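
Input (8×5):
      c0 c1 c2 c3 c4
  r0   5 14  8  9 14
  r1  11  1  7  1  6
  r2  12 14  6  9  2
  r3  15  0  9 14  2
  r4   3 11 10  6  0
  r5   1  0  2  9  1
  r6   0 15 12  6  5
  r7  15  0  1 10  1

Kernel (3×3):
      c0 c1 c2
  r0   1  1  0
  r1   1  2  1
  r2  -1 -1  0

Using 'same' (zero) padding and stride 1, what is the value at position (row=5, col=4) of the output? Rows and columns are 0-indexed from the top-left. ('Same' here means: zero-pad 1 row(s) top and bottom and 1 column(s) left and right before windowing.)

6

The receptive field on the zero-padded input at this output position is [6 0 0 / 9 1 0 / 6 5 0]. Elementwise product with the kernel and sum: 6·1 + 0·1 + 9·1 + 1·2 + 0·1 + 6·-1 + 5·-1.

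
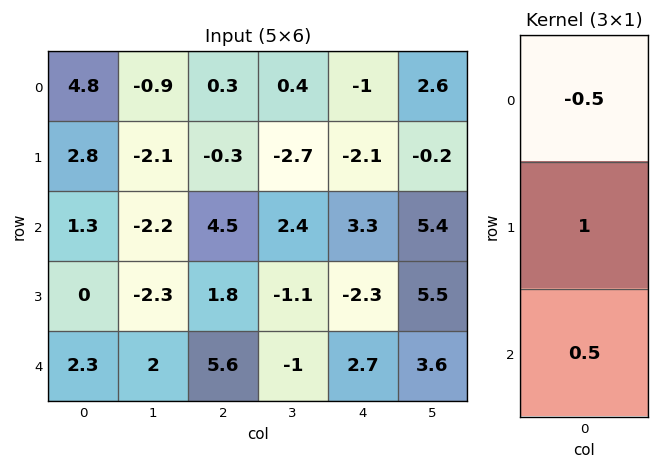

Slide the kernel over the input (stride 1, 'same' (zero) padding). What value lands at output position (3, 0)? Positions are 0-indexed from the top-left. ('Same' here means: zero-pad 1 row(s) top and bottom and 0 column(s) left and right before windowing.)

The receptive field on the zero-padded input at this output position is [1.3 / 0 / 2.3]. Elementwise product with the kernel and sum: 1.3·-0.5 + 0·1 + 2.3·0.5.

0.5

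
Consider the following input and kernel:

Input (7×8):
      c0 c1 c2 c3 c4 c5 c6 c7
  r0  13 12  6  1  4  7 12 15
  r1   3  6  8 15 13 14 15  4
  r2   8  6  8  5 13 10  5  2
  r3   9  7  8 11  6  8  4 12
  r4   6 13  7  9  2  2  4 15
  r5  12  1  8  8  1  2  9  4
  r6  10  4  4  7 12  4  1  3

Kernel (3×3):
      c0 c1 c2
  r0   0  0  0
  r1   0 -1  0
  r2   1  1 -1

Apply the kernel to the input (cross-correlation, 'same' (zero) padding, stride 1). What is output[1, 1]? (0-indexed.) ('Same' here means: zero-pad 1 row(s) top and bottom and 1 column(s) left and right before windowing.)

0

The receptive field on the zero-padded input at this output position is [13 12 6 / 3 6 8 / 8 6 8]. Elementwise product with the kernel and sum: 6·-1 + 8·1 + 6·1 + 8·-1.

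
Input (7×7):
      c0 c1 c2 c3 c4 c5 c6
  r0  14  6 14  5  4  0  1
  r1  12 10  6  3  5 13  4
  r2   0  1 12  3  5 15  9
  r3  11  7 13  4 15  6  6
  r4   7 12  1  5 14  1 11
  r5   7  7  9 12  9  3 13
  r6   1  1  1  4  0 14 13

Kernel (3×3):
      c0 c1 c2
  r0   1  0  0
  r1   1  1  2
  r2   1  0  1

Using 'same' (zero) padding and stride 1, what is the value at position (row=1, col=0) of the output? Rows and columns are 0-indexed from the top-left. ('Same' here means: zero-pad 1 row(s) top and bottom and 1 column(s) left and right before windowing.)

The receptive field on the zero-padded input at this output position is [0 14 6 / 0 12 10 / 0 0 1]. Elementwise product with the kernel and sum: 0·1 + 0·1 + 12·1 + 10·2 + 0·1 + 1·1.

33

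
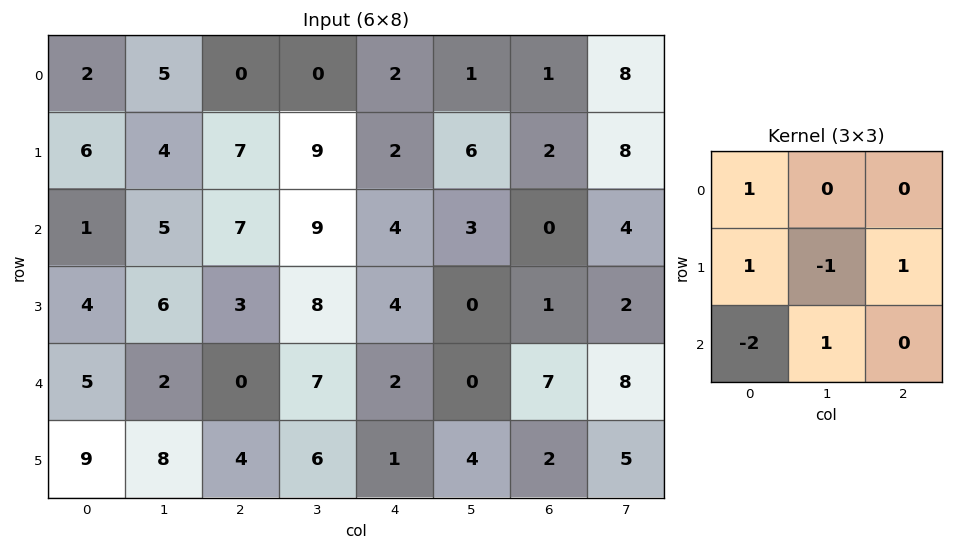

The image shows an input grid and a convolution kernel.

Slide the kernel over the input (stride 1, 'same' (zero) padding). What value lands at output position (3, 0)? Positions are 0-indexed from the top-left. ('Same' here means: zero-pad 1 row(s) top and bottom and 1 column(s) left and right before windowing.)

The receptive field on the zero-padded input at this output position is [0 1 5 / 0 4 6 / 0 5 2]. Elementwise product with the kernel and sum: 0·1 + 0·1 + 4·-1 + 6·1 + 0·-2 + 5·1.

7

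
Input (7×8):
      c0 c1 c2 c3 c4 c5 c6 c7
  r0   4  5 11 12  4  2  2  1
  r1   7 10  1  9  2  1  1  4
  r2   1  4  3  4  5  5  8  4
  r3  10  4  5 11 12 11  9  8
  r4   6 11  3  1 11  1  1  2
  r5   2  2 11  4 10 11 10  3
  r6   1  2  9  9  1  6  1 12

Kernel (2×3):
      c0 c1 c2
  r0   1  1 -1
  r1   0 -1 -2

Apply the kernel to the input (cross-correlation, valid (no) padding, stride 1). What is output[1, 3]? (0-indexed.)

-5

The receptive field on the input at this output position is [9 2 1 / 4 5 5]. Elementwise product with the kernel and sum: 9·1 + 2·1 + 1·-1 + 5·-1 + 5·-2.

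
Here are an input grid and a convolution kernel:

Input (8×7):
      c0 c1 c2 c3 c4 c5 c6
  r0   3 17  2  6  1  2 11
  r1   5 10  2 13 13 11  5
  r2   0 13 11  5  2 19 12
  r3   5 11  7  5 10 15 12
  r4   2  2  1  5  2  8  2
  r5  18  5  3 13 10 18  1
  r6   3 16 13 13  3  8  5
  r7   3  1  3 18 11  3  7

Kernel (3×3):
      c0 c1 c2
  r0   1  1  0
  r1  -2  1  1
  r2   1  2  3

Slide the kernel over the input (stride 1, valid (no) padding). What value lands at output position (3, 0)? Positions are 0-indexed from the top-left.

52

The receptive field on the input at this output position is [5 11 7 / 2 2 1 / 18 5 3]. Elementwise product with the kernel and sum: 5·1 + 11·1 + 2·-2 + 2·1 + 1·1 + 18·1 + 5·2 + 3·3.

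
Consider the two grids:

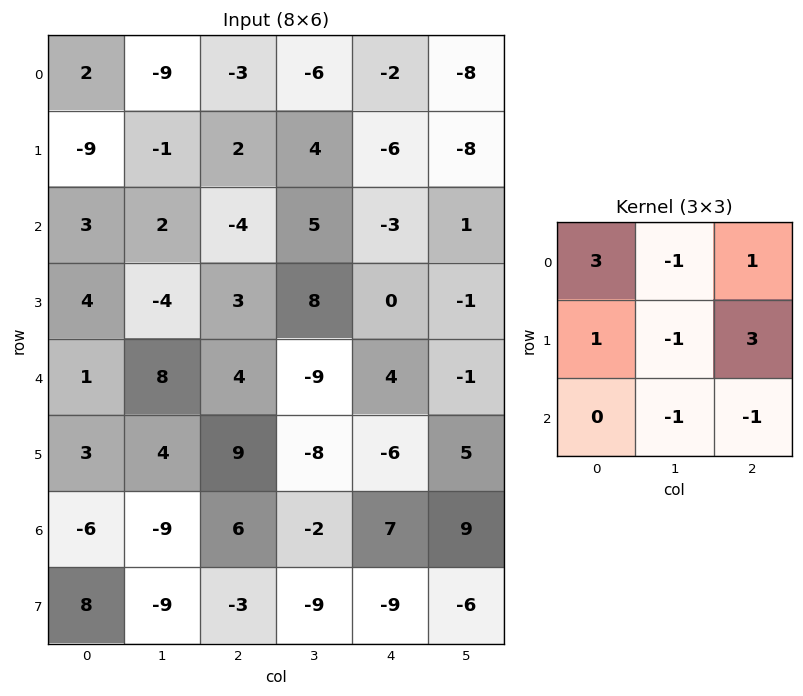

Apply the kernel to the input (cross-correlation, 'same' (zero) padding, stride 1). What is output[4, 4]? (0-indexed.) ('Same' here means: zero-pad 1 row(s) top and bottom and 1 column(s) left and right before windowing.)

The receptive field on the zero-padded input at this output position is [8 0 -1 / -9 4 -1 / -8 -6 5]. Elementwise product with the kernel and sum: 8·3 + 0·-1 + -1·1 + -9·1 + 4·-1 + -1·3 + -6·-1 + 5·-1.

8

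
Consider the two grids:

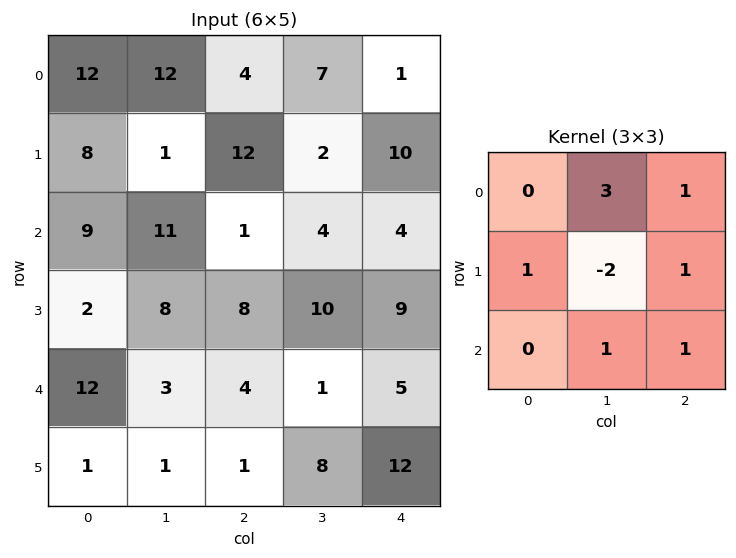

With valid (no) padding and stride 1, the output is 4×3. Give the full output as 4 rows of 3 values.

Output[0,0]: The receptive field on the input at this output position is [12 12 4 / 8 1 12 / 9 11 1]. Elementwise product with the kernel and sum: 12·3 + 4·1 + 8·1 + 1·-2 + 12·1 + 11·1 + 1·1.
Output[0,1]: The receptive field on the input at this output position is [12 4 7 / 1 12 2 / 11 1 4]. Elementwise product with the kernel and sum: 4·3 + 7·1 + 1·1 + 12·-2 + 2·1 + 1·1 + 4·1.

70 3 48
19 69 32
35 14 19
44 39 66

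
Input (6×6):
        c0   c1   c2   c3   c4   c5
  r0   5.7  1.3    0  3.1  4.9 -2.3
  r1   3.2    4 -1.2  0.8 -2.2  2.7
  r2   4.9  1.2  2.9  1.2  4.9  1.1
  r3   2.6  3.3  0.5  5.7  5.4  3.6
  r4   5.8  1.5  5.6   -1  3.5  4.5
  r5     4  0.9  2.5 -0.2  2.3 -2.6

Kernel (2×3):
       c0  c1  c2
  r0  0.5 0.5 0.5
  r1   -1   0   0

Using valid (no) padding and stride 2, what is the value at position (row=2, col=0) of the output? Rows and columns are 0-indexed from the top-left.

The receptive field on the input at this output position is [5.8 1.5 5.6 / 4 0.9 2.5]. Elementwise product with the kernel and sum: 5.8·0.5 + 1.5·0.5 + 5.6·0.5 + 4·-1.

2.45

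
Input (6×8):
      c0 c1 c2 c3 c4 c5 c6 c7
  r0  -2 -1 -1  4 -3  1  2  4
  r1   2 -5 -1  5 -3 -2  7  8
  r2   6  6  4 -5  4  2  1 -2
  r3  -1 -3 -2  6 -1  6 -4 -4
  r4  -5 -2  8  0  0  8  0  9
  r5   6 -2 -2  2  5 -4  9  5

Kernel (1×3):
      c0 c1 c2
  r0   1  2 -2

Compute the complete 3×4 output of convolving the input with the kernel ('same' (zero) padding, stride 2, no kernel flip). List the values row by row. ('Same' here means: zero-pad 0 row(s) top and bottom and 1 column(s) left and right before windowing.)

-2 -11 -4 -3
0 24 -1 8
-6 14 -16 -10

Output[0,0]: The receptive field on the zero-padded input at this output position is [0 -2 -1]. Elementwise product with the kernel and sum: 0·1 + -2·2 + -1·-2.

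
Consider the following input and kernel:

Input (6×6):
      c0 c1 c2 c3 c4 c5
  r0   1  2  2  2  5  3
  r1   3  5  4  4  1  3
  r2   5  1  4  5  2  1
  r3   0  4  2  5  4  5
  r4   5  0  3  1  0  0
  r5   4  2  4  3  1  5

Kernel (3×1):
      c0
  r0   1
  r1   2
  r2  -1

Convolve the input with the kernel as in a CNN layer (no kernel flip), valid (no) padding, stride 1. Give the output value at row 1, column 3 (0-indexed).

The receptive field on the input at this output position is [4 / 5 / 5]. Elementwise product with the kernel and sum: 4·1 + 5·2 + 5·-1.

9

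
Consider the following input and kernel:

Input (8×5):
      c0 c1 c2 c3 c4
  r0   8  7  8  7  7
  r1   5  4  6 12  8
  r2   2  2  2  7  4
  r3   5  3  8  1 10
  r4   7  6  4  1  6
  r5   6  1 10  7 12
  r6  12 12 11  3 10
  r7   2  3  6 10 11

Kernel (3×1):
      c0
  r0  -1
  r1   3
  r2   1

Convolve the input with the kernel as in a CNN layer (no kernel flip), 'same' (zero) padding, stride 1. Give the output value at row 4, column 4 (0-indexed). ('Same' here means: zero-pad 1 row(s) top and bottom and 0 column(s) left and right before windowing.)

20

The receptive field on the zero-padded input at this output position is [10 / 6 / 12]. Elementwise product with the kernel and sum: 10·-1 + 6·3 + 12·1.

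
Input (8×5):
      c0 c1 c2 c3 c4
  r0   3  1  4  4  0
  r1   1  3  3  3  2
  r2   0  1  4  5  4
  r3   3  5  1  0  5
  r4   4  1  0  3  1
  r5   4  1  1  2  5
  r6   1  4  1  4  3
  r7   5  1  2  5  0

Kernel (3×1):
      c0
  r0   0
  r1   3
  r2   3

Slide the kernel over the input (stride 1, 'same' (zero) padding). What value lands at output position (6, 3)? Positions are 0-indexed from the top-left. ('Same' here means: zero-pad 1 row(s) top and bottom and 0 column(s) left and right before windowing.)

27

The receptive field on the zero-padded input at this output position is [2 / 4 / 5]. Elementwise product with the kernel and sum: 4·3 + 5·3.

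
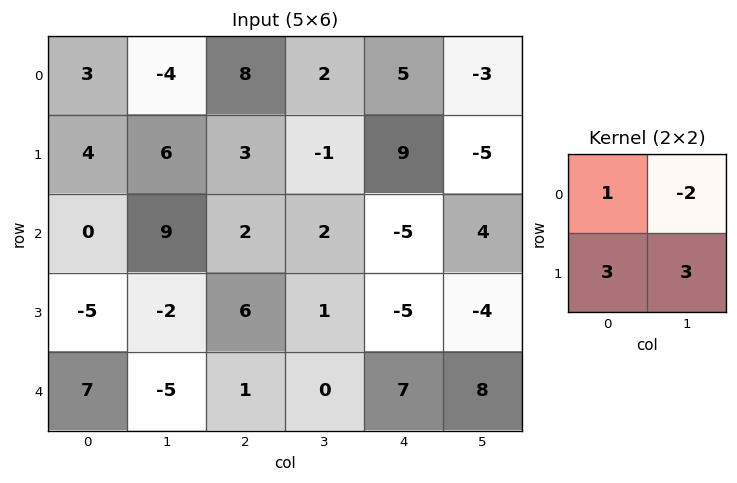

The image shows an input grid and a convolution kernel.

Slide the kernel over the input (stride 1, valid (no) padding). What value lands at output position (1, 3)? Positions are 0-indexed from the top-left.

-28

The receptive field on the input at this output position is [-1 9 / 2 -5]. Elementwise product with the kernel and sum: -1·1 + 9·-2 + 2·3 + -5·3.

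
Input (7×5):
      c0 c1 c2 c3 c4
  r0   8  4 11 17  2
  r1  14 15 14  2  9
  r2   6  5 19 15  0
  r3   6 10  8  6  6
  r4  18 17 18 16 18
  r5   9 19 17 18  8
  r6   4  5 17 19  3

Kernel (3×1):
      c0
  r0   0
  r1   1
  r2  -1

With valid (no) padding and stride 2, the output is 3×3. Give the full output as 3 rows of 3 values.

Output[0,0]: The receptive field on the input at this output position is [8 / 14 / 6]. Elementwise product with the kernel and sum: 14·1 + 6·-1.

8 -5 9
-12 -10 -12
5 0 5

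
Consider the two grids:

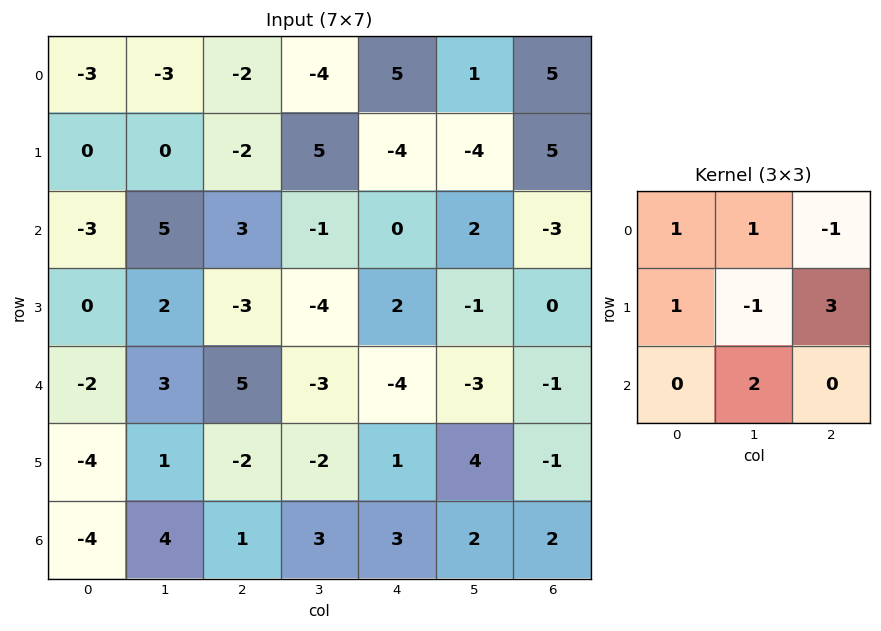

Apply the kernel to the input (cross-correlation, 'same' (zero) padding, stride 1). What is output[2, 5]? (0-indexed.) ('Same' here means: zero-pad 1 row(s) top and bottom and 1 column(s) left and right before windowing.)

The receptive field on the zero-padded input at this output position is [-4 -4 5 / 0 2 -3 / 2 -1 0]. Elementwise product with the kernel and sum: -4·1 + -4·1 + 5·-1 + 0·1 + 2·-1 + -3·3 + -1·2.

-26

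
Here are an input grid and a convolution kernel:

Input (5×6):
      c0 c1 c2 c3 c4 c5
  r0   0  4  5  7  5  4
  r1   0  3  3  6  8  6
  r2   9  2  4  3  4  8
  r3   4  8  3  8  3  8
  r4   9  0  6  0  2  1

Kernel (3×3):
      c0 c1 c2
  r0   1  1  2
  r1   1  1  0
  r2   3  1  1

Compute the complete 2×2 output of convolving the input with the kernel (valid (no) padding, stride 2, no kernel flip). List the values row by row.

50 50
64 46

Output[0,0]: The receptive field on the input at this output position is [0 4 5 / 0 3 3 / 9 2 4]. Elementwise product with the kernel and sum: 0·1 + 4·1 + 5·2 + 0·1 + 3·1 + 9·3 + 2·1 + 4·1.
Output[0,1]: The receptive field on the input at this output position is [5 7 5 / 3 6 8 / 4 3 4]. Elementwise product with the kernel and sum: 5·1 + 7·1 + 5·2 + 3·1 + 6·1 + 4·3 + 3·1 + 4·1.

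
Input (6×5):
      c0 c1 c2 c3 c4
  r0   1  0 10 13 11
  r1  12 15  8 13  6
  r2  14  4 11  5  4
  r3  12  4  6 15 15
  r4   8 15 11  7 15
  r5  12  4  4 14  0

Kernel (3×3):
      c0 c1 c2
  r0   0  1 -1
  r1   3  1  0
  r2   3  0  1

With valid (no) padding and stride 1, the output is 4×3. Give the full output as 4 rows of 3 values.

94 67 76
95 45 78
68 76 82
77 73 52

Output[0,0]: The receptive field on the input at this output position is [1 0 10 / 12 15 8 / 14 4 11]. Elementwise product with the kernel and sum: 0·1 + 10·-1 + 12·3 + 15·1 + 14·3 + 11·1.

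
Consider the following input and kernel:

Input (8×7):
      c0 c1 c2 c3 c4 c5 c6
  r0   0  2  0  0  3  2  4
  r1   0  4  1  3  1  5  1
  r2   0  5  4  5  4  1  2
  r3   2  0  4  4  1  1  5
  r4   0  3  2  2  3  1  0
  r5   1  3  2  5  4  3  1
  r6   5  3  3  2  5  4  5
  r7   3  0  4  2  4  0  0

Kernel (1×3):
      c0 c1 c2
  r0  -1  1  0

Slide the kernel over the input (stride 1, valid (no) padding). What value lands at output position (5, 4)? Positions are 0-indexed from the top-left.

The receptive field on the input at this output position is [4 3 1]. Elementwise product with the kernel and sum: 4·-1 + 3·1.

-1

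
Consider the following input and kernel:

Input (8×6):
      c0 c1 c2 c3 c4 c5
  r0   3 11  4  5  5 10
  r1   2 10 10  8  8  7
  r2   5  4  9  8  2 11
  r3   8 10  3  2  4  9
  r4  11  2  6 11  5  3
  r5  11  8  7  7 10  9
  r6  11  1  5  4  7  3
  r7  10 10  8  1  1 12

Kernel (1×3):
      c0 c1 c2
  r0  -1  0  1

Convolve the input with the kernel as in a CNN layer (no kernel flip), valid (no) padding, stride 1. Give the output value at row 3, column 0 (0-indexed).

The receptive field on the input at this output position is [8 10 3]. Elementwise product with the kernel and sum: 8·-1 + 3·1.

-5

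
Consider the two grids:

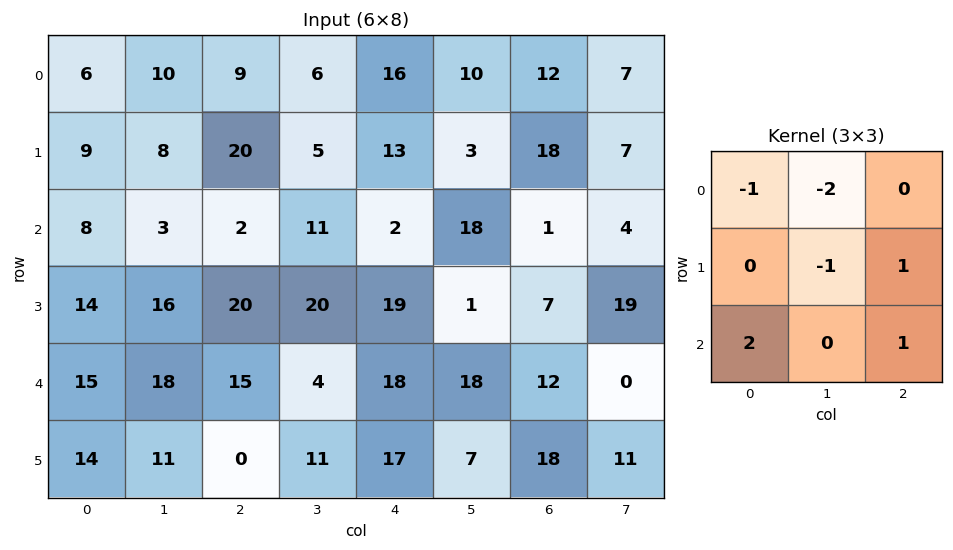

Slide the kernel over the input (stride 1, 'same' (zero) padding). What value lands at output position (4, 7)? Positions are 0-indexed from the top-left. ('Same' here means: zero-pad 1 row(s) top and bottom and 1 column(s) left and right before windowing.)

The receptive field on the zero-padded input at this output position is [7 19 0 / 12 0 0 / 18 11 0]. Elementwise product with the kernel and sum: 7·-1 + 19·-2 + 0·-1 + 0·1 + 18·2 + 0·1.

-9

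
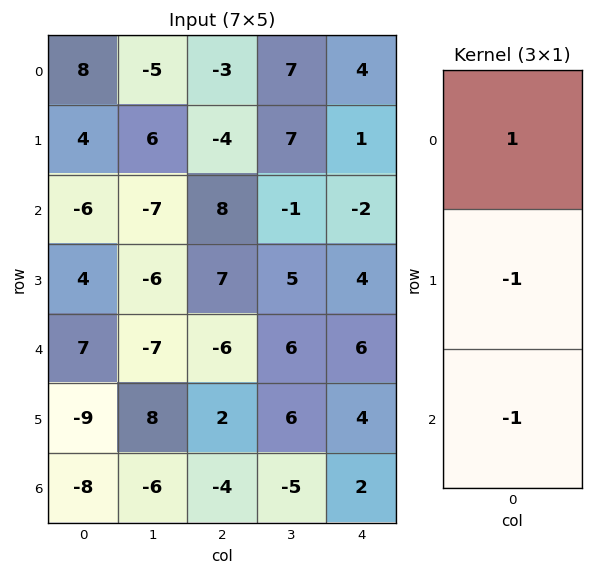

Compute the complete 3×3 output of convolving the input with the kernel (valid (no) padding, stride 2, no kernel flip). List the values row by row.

10 -7 5
-17 7 -12
24 -4 0

Output[0,0]: The receptive field on the input at this output position is [8 / 4 / -6]. Elementwise product with the kernel and sum: 8·1 + 4·-1 + -6·-1.
Output[0,1]: The receptive field on the input at this output position is [-3 / -4 / 8]. Elementwise product with the kernel and sum: -3·1 + -4·-1 + 8·-1.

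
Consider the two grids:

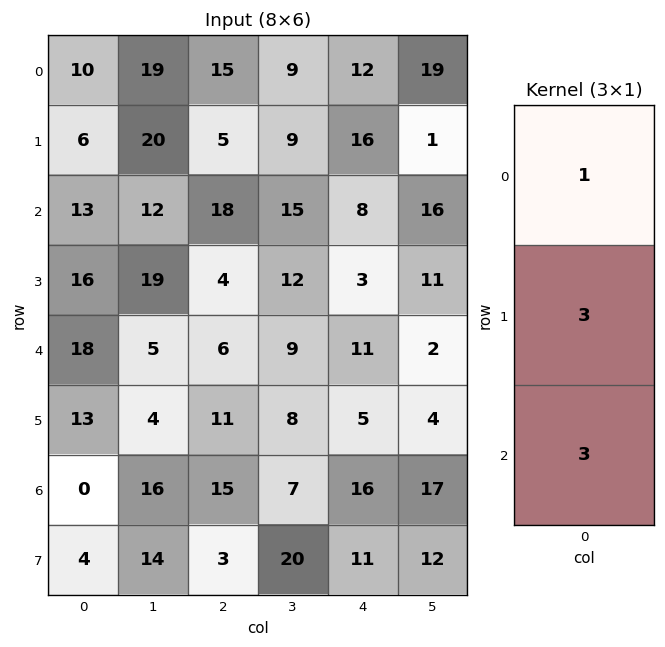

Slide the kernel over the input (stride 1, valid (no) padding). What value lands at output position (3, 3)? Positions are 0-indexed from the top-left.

63

The receptive field on the input at this output position is [12 / 9 / 8]. Elementwise product with the kernel and sum: 12·1 + 9·3 + 8·3.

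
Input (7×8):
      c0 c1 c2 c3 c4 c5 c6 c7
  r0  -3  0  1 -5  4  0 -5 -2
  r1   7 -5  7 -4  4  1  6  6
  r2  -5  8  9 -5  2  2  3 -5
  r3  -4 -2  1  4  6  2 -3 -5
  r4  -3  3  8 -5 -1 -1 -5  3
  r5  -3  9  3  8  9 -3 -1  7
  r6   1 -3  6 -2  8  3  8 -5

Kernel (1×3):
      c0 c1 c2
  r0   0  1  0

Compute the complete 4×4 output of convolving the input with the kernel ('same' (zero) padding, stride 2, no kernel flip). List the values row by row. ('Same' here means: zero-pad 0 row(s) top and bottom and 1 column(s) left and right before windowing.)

Output[0,0]: The receptive field on the zero-padded input at this output position is [0 -3 0]. Elementwise product with the kernel and sum: -3·1.
Output[0,1]: The receptive field on the zero-padded input at this output position is [0 1 -5]. Elementwise product with the kernel and sum: 1·1.

-3 1 4 -5
-5 9 2 3
-3 8 -1 -5
1 6 8 8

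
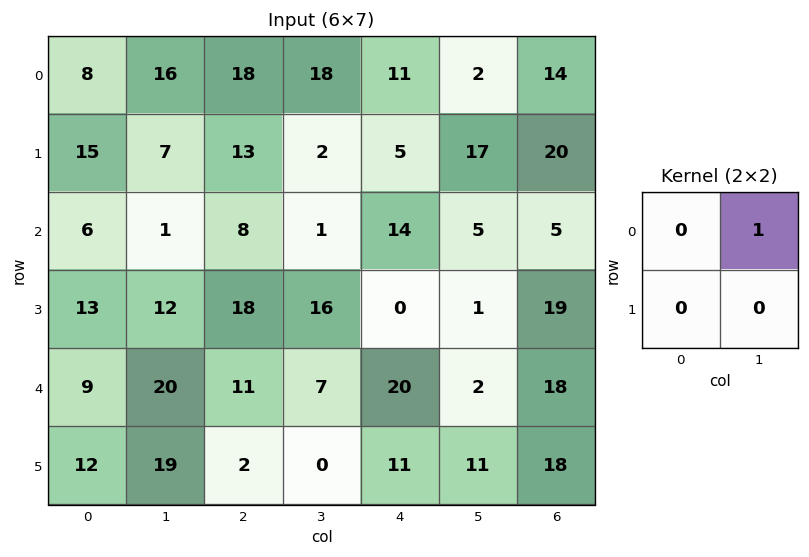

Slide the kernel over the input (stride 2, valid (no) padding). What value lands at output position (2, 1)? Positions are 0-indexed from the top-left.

7

The receptive field on the input at this output position is [11 7 / 2 0]. Elementwise product with the kernel and sum: 7·1.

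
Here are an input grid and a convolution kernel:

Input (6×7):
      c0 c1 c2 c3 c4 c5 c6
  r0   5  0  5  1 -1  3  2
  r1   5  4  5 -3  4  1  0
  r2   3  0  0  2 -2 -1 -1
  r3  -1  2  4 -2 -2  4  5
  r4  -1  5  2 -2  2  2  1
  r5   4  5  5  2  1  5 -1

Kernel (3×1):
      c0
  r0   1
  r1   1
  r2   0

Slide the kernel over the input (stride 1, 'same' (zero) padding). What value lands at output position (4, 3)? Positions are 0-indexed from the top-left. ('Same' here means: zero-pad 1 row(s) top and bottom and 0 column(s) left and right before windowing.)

The receptive field on the zero-padded input at this output position is [-2 / -2 / 2]. Elementwise product with the kernel and sum: -2·1 + -2·1.

-4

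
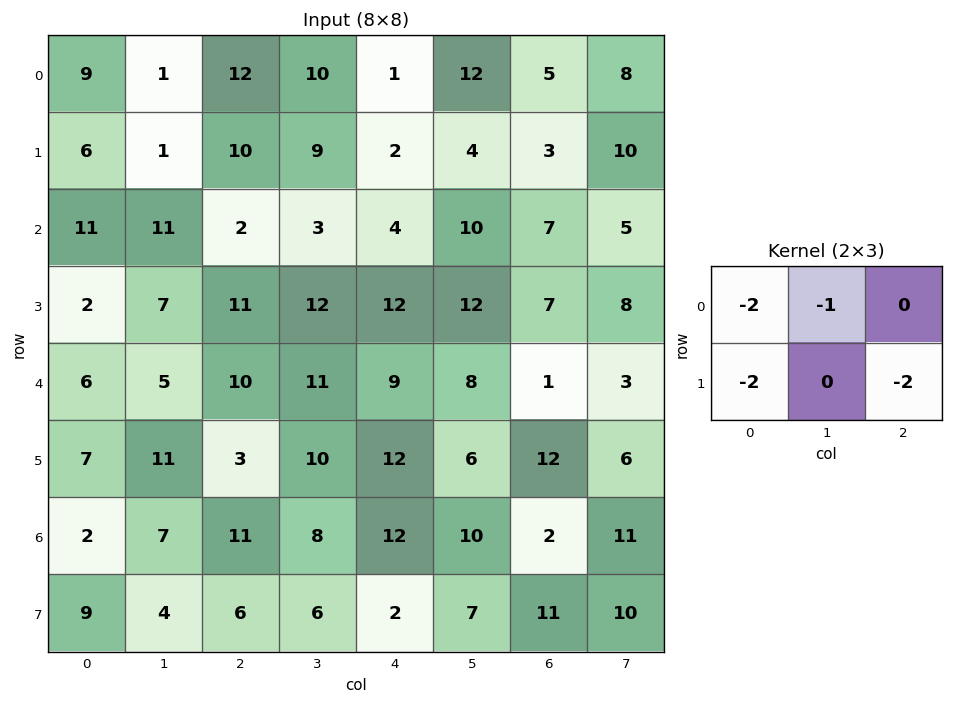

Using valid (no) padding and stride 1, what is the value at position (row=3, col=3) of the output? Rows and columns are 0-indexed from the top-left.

The receptive field on the input at this output position is [12 12 12 / 11 9 8]. Elementwise product with the kernel and sum: 12·-2 + 12·-1 + 11·-2 + 8·-2.

-74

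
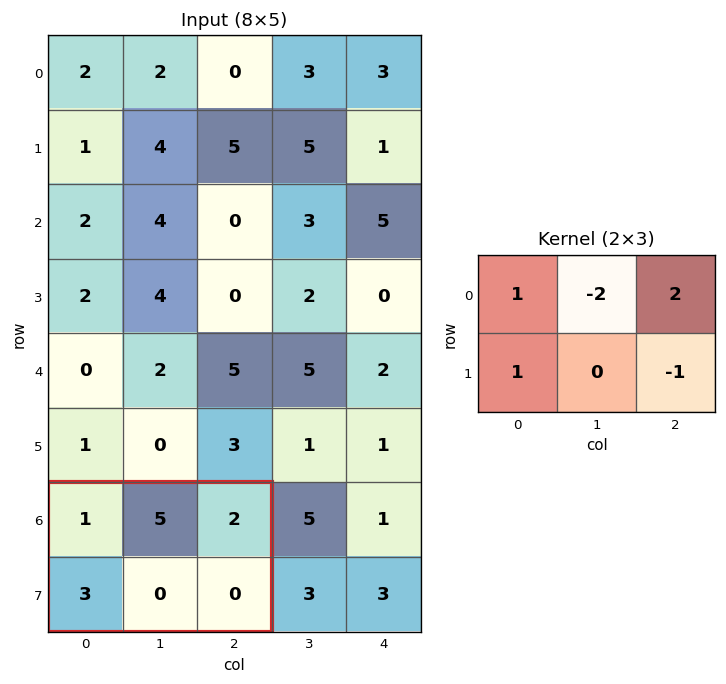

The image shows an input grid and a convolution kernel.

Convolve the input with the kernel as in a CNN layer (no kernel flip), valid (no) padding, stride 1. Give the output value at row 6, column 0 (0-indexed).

-2

The receptive field on the input at this output position is [1 5 2 / 3 0 0]. Elementwise product with the kernel and sum: 1·1 + 5·-2 + 2·2 + 3·1 + 0·-1.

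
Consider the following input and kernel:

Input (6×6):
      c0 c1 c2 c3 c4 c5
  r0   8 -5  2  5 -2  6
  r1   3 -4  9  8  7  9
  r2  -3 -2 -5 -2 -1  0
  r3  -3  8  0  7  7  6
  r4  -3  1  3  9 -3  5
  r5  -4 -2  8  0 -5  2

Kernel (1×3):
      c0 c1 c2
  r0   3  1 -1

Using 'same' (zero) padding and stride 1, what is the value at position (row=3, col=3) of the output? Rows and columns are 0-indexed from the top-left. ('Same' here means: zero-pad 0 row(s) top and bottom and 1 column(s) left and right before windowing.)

0

The receptive field on the zero-padded input at this output position is [0 7 7]. Elementwise product with the kernel and sum: 0·3 + 7·1 + 7·-1.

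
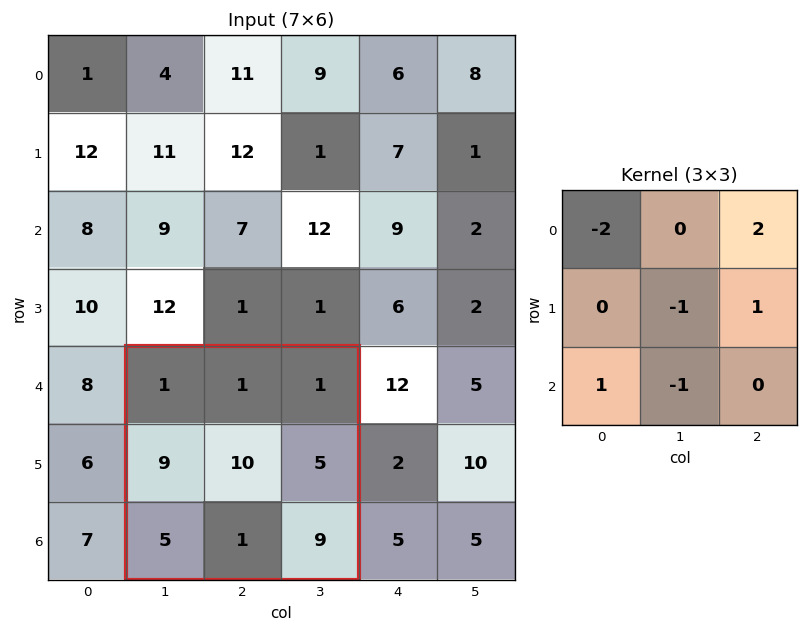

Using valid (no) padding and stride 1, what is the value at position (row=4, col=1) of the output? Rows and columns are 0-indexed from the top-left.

The receptive field on the input at this output position is [1 1 1 / 9 10 5 / 5 1 9]. Elementwise product with the kernel and sum: 1·-2 + 1·2 + 10·-1 + 5·1 + 5·1 + 1·-1.

-1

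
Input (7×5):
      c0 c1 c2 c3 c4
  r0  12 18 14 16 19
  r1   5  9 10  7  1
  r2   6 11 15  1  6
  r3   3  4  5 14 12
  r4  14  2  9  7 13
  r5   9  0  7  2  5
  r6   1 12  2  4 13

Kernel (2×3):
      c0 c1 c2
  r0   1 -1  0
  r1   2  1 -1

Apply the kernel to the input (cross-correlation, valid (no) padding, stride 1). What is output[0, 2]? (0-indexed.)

The receptive field on the input at this output position is [14 16 19 / 10 7 1]. Elementwise product with the kernel and sum: 14·1 + 16·-1 + 10·2 + 7·1 + 1·-1.

24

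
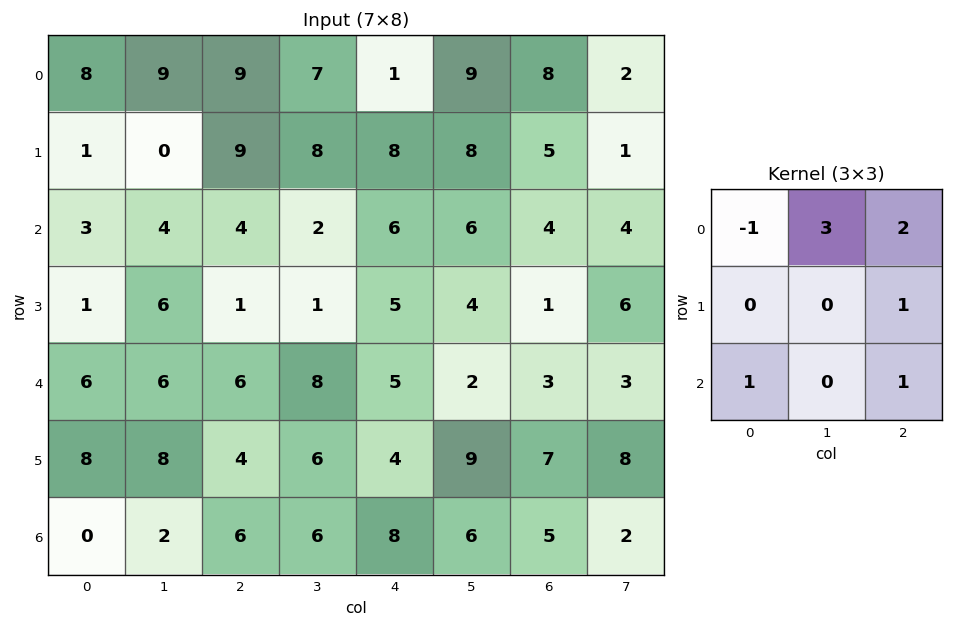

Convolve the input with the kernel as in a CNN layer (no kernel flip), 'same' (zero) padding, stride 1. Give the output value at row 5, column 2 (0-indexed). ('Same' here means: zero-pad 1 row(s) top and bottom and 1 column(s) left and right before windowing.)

The receptive field on the zero-padded input at this output position is [6 6 8 / 8 4 6 / 2 6 6]. Elementwise product with the kernel and sum: 6·-1 + 6·3 + 8·2 + 6·1 + 2·1 + 6·1.

42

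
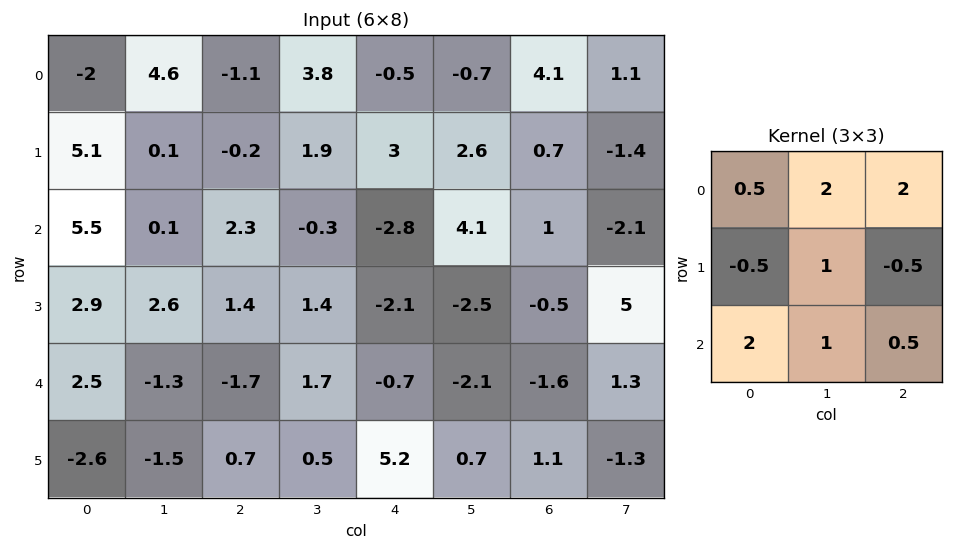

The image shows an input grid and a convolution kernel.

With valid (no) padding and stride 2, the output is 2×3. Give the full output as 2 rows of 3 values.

Output[0,0]: The receptive field on the input at this output position is [-2 4.6 -1.1 / 5.1 0.1 -0.2 / 5.5 0.1 2.3]. Elementwise product with the kernel and sum: -2·0.5 + 4.6·2 + -1.1·2 + 5.1·-0.5 + 0.1·1 + -0.2·-0.5 + 5.5·2 + 0.1·1 + 2.3·0.5.
Output[0,1]: The receptive field on the input at this output position is [-1.1 3.8 -0.5 / -0.2 1.9 3 / 2.3 -0.3 -2.8]. Elementwise product with the kernel and sum: -1.1·0.5 + 3.8·2 + -0.5·2 + -0.2·-0.5 + 1.9·1 + 3·-0.5 + 2.3·2 + -0.3·1 + -2.8·0.5.

15.9 9.45 6.3
10.85 -5.35 3.3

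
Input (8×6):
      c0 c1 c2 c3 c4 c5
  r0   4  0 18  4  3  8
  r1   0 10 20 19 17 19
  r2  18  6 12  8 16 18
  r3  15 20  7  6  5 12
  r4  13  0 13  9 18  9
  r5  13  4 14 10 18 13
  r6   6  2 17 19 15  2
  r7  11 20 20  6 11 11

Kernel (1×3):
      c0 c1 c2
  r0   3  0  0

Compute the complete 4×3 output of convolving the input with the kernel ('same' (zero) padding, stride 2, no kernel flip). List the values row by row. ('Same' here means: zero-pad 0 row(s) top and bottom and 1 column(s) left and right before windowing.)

Output[0,0]: The receptive field on the zero-padded input at this output position is [0 4 0]. Elementwise product with the kernel and sum: 0·3.

0 0 12
0 18 24
0 0 27
0 6 57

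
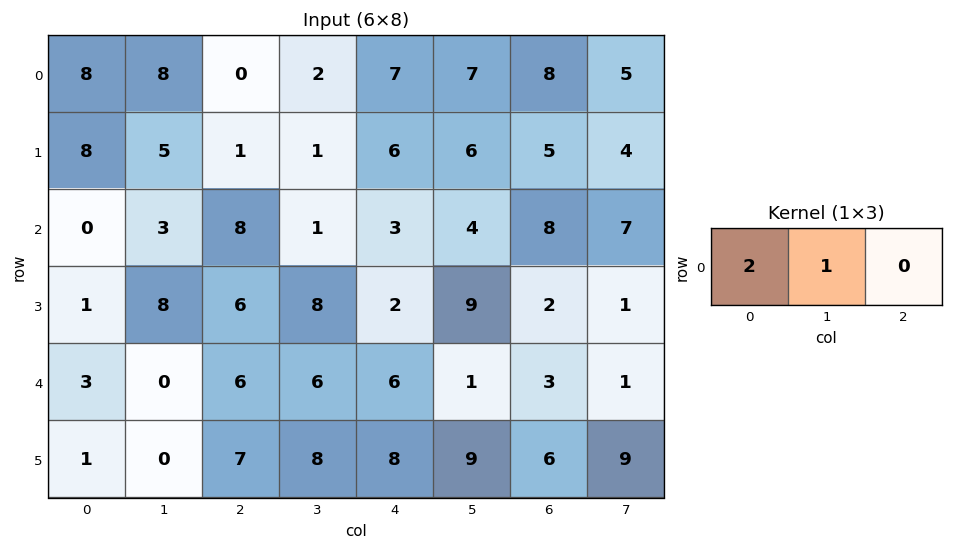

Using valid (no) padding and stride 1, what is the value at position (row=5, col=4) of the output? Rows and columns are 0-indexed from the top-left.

The receptive field on the input at this output position is [8 9 6]. Elementwise product with the kernel and sum: 8·2 + 9·1.

25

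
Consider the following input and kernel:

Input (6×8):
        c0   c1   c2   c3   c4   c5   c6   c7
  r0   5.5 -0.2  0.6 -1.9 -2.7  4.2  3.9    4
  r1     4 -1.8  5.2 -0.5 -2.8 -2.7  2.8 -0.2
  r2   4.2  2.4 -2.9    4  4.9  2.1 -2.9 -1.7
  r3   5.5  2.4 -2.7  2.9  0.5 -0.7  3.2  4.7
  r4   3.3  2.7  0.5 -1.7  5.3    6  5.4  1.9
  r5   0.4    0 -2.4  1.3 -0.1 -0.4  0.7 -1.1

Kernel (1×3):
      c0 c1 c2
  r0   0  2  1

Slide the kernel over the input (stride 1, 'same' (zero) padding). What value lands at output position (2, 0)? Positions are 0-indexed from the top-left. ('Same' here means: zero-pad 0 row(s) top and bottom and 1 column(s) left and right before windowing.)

The receptive field on the zero-padded input at this output position is [0 4.2 2.4]. Elementwise product with the kernel and sum: 4.2·2 + 2.4·1.

10.8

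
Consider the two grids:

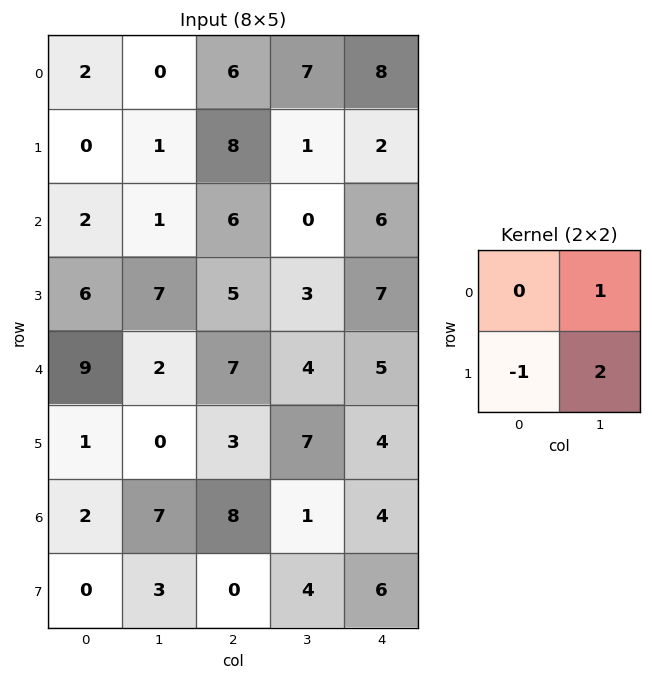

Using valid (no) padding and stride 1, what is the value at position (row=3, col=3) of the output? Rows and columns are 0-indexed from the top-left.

The receptive field on the input at this output position is [3 7 / 4 5]. Elementwise product with the kernel and sum: 7·1 + 4·-1 + 5·2.

13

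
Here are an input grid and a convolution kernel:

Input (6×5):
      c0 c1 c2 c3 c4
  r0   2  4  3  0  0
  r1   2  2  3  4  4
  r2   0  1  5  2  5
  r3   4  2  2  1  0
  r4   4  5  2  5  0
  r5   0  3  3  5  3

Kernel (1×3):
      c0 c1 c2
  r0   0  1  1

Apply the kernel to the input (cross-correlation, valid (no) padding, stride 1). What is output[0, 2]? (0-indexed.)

The receptive field on the input at this output position is [3 0 0]. Elementwise product with the kernel and sum: 0·1 + 0·1.

0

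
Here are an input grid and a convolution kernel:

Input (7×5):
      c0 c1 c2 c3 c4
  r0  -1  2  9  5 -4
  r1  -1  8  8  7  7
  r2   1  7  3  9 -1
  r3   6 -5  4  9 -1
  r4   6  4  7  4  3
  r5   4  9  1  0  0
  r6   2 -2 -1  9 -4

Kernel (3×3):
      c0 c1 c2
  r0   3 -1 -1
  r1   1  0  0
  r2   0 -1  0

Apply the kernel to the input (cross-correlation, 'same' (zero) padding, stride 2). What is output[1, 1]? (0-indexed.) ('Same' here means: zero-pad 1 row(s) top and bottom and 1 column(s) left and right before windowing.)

12

The receptive field on the zero-padded input at this output position is [8 8 7 / 7 3 9 / -5 4 9]. Elementwise product with the kernel and sum: 8·3 + 8·-1 + 7·-1 + 7·1 + 4·-1.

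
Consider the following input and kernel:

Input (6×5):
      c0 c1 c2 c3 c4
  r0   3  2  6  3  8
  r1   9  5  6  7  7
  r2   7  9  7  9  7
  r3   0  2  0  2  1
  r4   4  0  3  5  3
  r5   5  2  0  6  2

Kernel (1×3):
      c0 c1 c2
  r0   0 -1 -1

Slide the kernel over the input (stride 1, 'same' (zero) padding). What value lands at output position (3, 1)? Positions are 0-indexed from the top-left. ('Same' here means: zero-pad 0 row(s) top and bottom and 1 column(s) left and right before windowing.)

The receptive field on the zero-padded input at this output position is [0 2 0]. Elementwise product with the kernel and sum: 2·-1 + 0·-1.

-2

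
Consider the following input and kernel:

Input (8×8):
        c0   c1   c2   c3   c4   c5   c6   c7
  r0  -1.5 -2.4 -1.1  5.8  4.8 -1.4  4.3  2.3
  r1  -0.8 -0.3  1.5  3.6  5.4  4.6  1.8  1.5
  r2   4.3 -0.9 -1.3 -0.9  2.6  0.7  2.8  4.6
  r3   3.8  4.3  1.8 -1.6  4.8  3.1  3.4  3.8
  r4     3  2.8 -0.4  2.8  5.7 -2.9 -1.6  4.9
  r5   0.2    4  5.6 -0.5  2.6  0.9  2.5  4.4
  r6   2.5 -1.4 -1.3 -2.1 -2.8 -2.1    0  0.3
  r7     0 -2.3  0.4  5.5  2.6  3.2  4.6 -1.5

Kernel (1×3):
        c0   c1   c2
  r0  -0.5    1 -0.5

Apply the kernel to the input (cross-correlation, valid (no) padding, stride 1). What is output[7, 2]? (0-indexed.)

The receptive field on the input at this output position is [0.4 5.5 2.6]. Elementwise product with the kernel and sum: 0.4·-0.5 + 5.5·1 + 2.6·-0.5.

4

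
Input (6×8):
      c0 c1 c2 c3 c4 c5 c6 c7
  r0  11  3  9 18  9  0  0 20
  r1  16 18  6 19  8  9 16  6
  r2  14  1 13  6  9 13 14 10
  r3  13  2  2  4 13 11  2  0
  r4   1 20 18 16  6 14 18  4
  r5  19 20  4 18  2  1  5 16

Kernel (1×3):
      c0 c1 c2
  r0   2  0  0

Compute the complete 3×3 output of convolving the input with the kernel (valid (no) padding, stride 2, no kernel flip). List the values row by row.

Output[0,0]: The receptive field on the input at this output position is [11 3 9]. Elementwise product with the kernel and sum: 11·2.
Output[0,1]: The receptive field on the input at this output position is [9 18 9]. Elementwise product with the kernel and sum: 9·2.

22 18 18
28 26 18
2 36 12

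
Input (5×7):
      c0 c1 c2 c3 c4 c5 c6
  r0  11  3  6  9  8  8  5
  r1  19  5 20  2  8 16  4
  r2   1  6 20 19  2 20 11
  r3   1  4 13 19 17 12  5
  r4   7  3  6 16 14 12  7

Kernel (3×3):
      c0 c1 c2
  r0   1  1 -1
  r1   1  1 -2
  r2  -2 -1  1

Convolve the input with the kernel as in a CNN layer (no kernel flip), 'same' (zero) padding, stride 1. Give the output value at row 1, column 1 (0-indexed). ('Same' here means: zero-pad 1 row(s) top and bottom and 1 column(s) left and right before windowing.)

The receptive field on the zero-padded input at this output position is [11 3 6 / 19 5 20 / 1 6 20]. Elementwise product with the kernel and sum: 11·1 + 3·1 + 6·-1 + 19·1 + 5·1 + 20·-2 + 1·-2 + 6·-1 + 20·1.

4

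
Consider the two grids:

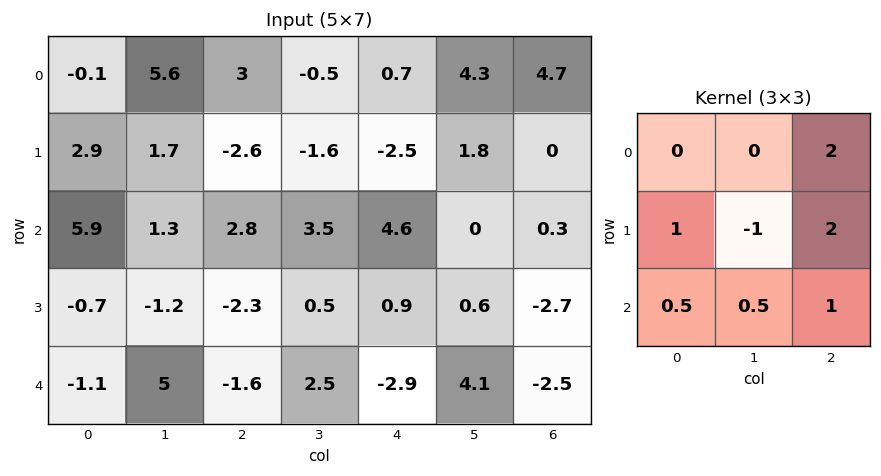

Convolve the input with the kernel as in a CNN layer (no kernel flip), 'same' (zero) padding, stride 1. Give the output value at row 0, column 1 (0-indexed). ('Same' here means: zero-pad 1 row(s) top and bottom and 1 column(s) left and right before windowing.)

The receptive field on the zero-padded input at this output position is [0 0 0 / -0.1 5.6 3 / 2.9 1.7 -2.6]. Elementwise product with the kernel and sum: 0·2 + -0.1·1 + 5.6·-1 + 3·2 + 2.9·0.5 + 1.7·0.5 + -2.6·1.

0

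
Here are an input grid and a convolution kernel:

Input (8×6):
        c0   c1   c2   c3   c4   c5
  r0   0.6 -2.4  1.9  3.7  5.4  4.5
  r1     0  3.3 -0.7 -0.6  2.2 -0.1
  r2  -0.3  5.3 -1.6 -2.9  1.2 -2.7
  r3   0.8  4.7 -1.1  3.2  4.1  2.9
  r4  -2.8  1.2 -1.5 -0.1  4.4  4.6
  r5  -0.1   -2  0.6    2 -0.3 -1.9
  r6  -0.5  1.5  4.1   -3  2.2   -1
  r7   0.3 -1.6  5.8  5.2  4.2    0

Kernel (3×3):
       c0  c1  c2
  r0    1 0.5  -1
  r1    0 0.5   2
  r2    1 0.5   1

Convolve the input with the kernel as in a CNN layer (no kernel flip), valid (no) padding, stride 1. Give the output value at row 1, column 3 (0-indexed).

The receptive field on the input at this output position is [-0.6 2.2 -0.1 / -2.9 1.2 -2.7 / 3.2 4.1 2.9]. Elementwise product with the kernel and sum: -0.6·1 + 2.2·0.5 + -0.1·-1 + 1.2·0.5 + -2.7·2 + 3.2·1 + 4.1·0.5 + 2.9·1.

3.95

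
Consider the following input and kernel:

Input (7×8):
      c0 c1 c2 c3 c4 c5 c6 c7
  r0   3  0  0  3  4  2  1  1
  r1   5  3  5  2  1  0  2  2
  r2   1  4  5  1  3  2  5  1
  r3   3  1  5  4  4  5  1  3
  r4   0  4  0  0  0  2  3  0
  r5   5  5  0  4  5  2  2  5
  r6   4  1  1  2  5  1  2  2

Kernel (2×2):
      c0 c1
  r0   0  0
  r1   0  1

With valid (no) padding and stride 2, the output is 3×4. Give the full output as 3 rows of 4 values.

3 2 0 2
1 4 5 3
5 4 2 5

Output[0,0]: The receptive field on the input at this output position is [3 0 / 5 3]. Elementwise product with the kernel and sum: 3·1.
Output[0,1]: The receptive field on the input at this output position is [0 3 / 5 2]. Elementwise product with the kernel and sum: 2·1.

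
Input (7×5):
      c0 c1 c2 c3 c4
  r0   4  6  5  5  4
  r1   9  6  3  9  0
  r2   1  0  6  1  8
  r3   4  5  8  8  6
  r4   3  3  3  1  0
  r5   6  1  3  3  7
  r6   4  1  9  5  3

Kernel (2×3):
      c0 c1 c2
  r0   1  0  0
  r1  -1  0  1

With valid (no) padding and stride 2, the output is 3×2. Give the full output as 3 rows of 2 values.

Output[0,0]: The receptive field on the input at this output position is [4 6 5 / 9 6 3]. Elementwise product with the kernel and sum: 4·1 + 9·-1 + 3·1.

-2 2
5 4
0 7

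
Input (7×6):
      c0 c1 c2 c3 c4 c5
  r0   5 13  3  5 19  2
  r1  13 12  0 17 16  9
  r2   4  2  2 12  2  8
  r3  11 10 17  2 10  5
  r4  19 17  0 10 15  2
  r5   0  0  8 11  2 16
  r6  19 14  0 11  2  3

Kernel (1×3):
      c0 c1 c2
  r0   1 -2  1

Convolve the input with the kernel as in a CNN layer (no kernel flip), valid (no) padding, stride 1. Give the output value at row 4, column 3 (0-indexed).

-18

The receptive field on the input at this output position is [10 15 2]. Elementwise product with the kernel and sum: 10·1 + 15·-2 + 2·1.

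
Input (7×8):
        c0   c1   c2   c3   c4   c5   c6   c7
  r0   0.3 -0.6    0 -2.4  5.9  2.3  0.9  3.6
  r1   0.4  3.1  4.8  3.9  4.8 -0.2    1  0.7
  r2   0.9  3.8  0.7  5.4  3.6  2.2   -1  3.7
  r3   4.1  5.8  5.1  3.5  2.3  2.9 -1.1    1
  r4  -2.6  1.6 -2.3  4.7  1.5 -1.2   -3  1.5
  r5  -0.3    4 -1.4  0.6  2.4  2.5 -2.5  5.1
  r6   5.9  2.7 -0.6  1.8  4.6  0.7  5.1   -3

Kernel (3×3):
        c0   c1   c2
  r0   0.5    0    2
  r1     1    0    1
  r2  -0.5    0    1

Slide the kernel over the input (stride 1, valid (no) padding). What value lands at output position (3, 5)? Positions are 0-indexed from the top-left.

7.6

The receptive field on the input at this output position is [2.9 -1.1 1 / -1.2 -3 1.5 / 2.5 -2.5 5.1]. Elementwise product with the kernel and sum: 2.9·0.5 + 1·2 + -1.2·1 + 1.5·1 + 2.5·-0.5 + 5.1·1.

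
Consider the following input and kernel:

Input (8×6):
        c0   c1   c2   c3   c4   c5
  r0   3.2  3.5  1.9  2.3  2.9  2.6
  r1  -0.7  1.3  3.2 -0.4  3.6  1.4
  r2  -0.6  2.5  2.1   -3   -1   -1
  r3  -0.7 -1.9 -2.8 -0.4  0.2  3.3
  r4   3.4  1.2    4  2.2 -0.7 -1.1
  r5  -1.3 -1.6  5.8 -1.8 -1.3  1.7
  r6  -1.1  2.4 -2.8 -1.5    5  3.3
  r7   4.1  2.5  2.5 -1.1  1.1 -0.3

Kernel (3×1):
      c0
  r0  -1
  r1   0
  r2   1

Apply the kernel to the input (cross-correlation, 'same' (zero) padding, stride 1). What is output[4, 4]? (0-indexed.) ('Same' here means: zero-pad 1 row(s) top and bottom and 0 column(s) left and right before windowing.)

The receptive field on the zero-padded input at this output position is [0.2 / -0.7 / -1.3]. Elementwise product with the kernel and sum: 0.2·-1 + -1.3·1.

-1.5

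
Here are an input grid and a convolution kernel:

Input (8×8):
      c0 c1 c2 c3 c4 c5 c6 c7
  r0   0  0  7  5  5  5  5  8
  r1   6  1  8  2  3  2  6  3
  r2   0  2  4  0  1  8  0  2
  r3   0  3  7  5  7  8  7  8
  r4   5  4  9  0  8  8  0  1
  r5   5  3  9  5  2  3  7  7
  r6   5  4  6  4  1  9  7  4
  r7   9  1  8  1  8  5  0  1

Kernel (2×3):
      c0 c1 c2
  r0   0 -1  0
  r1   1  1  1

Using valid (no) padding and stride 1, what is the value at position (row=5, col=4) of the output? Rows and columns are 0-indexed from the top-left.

14

The receptive field on the input at this output position is [2 3 7 / 1 9 7]. Elementwise product with the kernel and sum: 3·-1 + 1·1 + 9·1 + 7·1.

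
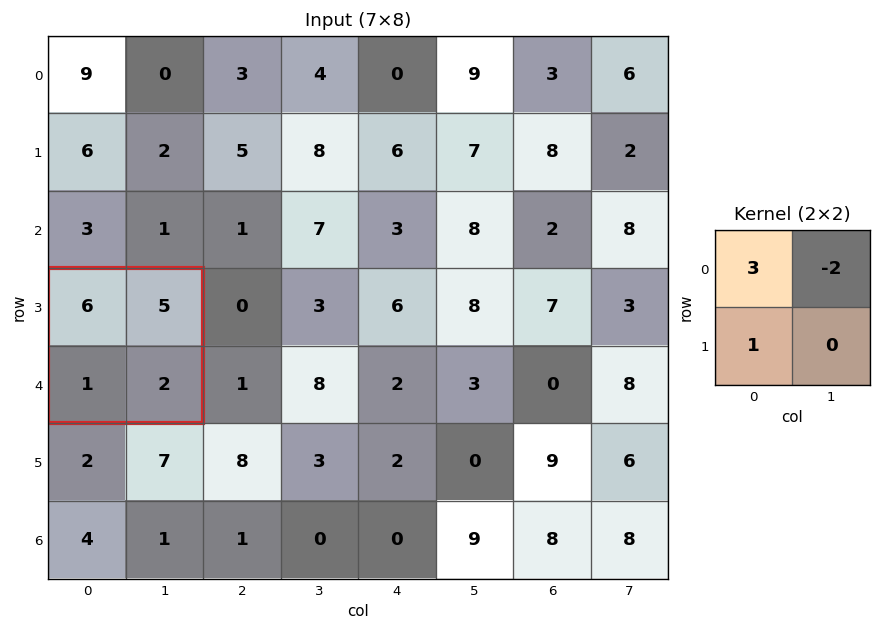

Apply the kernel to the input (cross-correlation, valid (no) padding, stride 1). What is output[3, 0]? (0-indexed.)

9

The receptive field on the input at this output position is [6 5 / 1 2]. Elementwise product with the kernel and sum: 6·3 + 5·-2 + 1·1.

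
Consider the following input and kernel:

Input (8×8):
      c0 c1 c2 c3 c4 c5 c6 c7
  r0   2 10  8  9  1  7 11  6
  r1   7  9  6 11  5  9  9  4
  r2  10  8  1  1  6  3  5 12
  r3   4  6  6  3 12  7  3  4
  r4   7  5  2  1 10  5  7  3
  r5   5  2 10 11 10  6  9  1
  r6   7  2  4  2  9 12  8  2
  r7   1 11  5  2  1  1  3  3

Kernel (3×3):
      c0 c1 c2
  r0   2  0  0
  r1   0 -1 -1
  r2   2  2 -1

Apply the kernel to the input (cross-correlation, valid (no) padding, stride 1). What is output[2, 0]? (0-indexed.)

The receptive field on the input at this output position is [10 8 1 / 4 6 6 / 7 5 2]. Elementwise product with the kernel and sum: 10·2 + 6·-1 + 6·-1 + 7·2 + 5·2 + 2·-1.

30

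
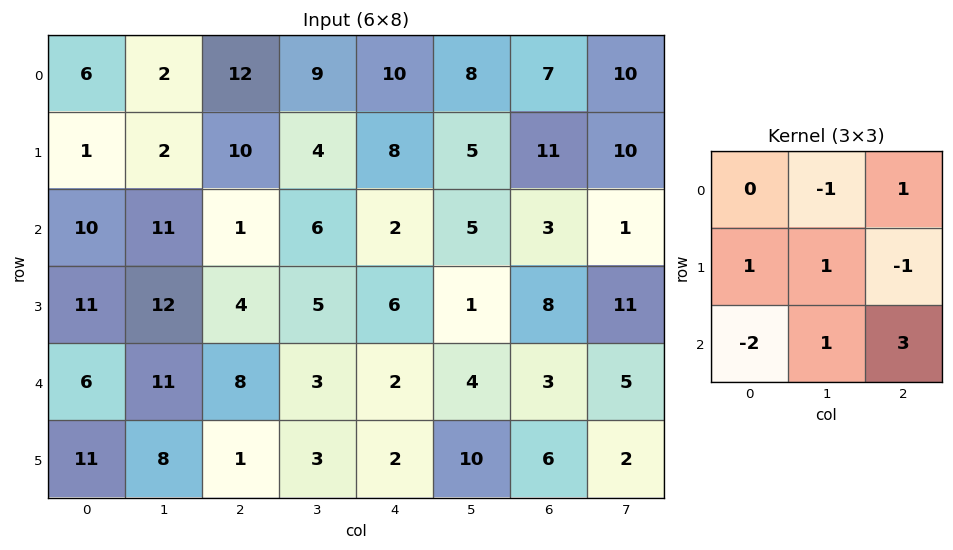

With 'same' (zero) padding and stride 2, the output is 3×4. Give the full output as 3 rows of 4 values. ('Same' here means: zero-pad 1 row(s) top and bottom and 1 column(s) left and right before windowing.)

Output[0,0]: The receptive field on the zero-padded input at this output position is [0 0 0 / 0 6 2 / 0 1 2]. Elementwise product with the kernel and sum: 0·-1 + 0·1 + 0·1 + 6·1 + 2·-1 + 0·-2 + 1·1 + 2·3.
Output[0,1]: The receptive field on the zero-padded input at this output position is [0 0 0 / 2 12 9 / 2 10 4]. Elementwise product with the kernel and sum: 0·-1 + 0·1 + 2·1 + 12·1 + 9·-1 + 2·-2 + 10·1 + 4·3.

11 23 26 36
47 -5 -1 45
31 11 22 -3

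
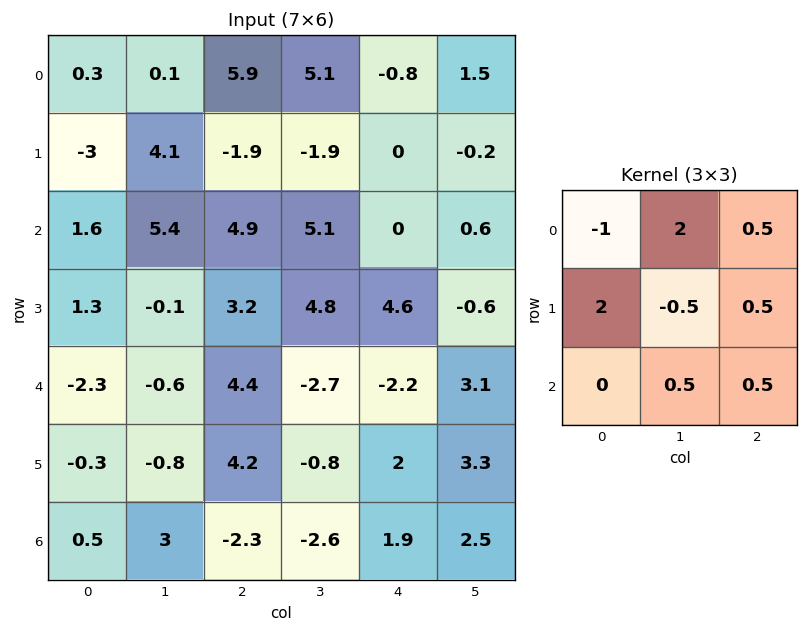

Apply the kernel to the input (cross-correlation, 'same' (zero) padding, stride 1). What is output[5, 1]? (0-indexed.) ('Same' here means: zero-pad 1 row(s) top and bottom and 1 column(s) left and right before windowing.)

The receptive field on the zero-padded input at this output position is [-2.3 -0.6 4.4 / -0.3 -0.8 4.2 / 0.5 3 -2.3]. Elementwise product with the kernel and sum: -2.3·-1 + -0.6·2 + 4.4·0.5 + -0.3·2 + -0.8·-0.5 + 4.2·0.5 + 3·0.5 + -2.3·0.5.

5.55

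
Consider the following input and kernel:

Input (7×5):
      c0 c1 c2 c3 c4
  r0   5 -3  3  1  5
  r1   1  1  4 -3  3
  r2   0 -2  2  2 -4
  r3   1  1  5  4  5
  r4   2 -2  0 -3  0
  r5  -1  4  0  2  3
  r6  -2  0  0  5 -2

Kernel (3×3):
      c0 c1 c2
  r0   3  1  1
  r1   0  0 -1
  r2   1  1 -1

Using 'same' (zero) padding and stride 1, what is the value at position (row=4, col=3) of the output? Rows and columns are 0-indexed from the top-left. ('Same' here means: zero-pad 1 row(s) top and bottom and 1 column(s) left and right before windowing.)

23

The receptive field on the zero-padded input at this output position is [5 4 5 / 0 -3 0 / 0 2 3]. Elementwise product with the kernel and sum: 5·3 + 4·1 + 5·1 + 0·-1 + 0·1 + 2·1 + 3·-1.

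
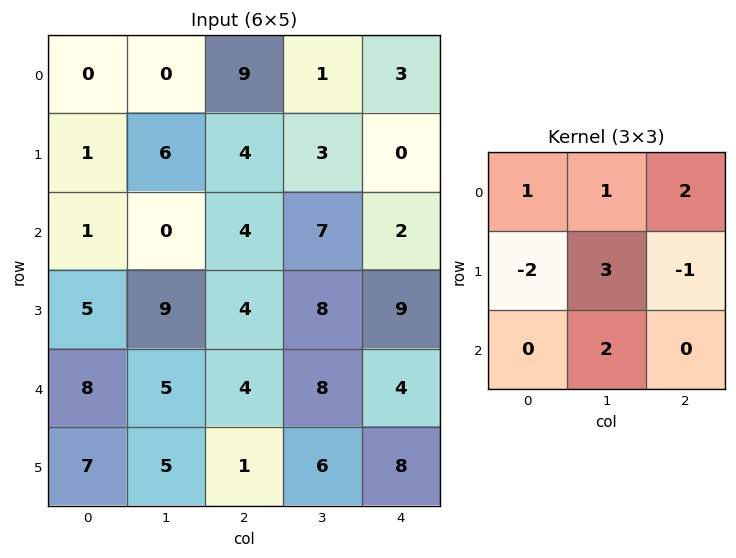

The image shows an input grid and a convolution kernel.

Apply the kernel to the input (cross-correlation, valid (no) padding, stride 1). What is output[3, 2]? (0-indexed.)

54

The receptive field on the input at this output position is [4 8 9 / 4 8 4 / 1 6 8]. Elementwise product with the kernel and sum: 4·1 + 8·1 + 9·2 + 4·-2 + 8·3 + 4·-1 + 6·2.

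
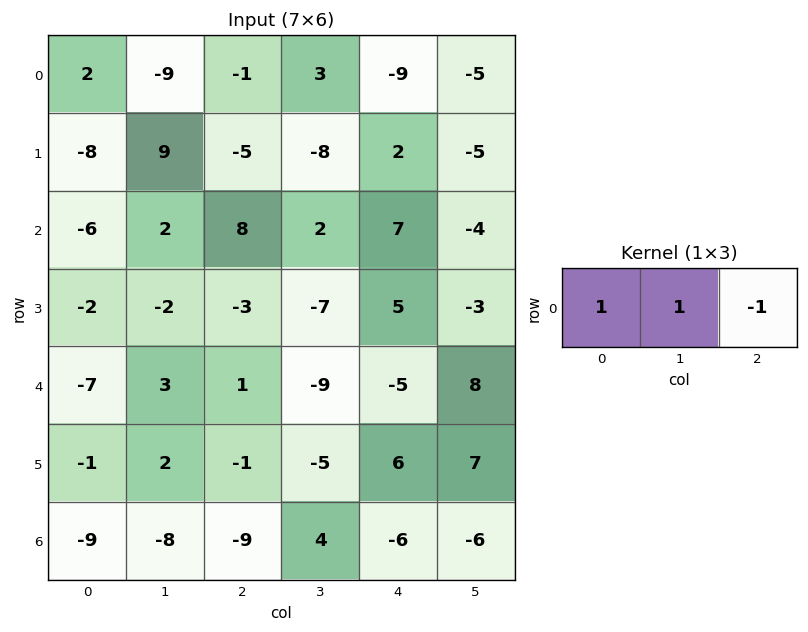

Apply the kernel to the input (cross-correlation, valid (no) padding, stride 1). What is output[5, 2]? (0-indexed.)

-12

The receptive field on the input at this output position is [-1 -5 6]. Elementwise product with the kernel and sum: -1·1 + -5·1 + 6·-1.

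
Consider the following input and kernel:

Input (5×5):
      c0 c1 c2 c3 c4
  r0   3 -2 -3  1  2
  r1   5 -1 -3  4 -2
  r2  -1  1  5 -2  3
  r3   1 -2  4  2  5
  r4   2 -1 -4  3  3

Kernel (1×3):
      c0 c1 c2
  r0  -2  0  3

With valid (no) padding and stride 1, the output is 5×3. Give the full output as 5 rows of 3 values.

Output[0,0]: The receptive field on the input at this output position is [3 -2 -3]. Elementwise product with the kernel and sum: 3·-2 + -3·3.

-15 7 12
-19 14 0
17 -8 -1
10 10 7
-16 11 17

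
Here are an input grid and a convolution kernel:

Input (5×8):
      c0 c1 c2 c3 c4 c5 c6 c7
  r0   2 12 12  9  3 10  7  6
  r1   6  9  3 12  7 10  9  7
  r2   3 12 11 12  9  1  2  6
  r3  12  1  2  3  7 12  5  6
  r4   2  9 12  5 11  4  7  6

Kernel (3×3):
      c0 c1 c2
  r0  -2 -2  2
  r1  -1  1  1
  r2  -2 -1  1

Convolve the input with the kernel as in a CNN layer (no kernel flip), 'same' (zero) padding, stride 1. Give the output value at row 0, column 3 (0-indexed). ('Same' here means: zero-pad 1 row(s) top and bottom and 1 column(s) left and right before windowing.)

The receptive field on the zero-padded input at this output position is [0 0 0 / 12 9 3 / 3 12 7]. Elementwise product with the kernel and sum: 0·-2 + 0·-2 + 0·2 + 12·-1 + 9·1 + 3·1 + 3·-2 + 12·-1 + 7·1.

-11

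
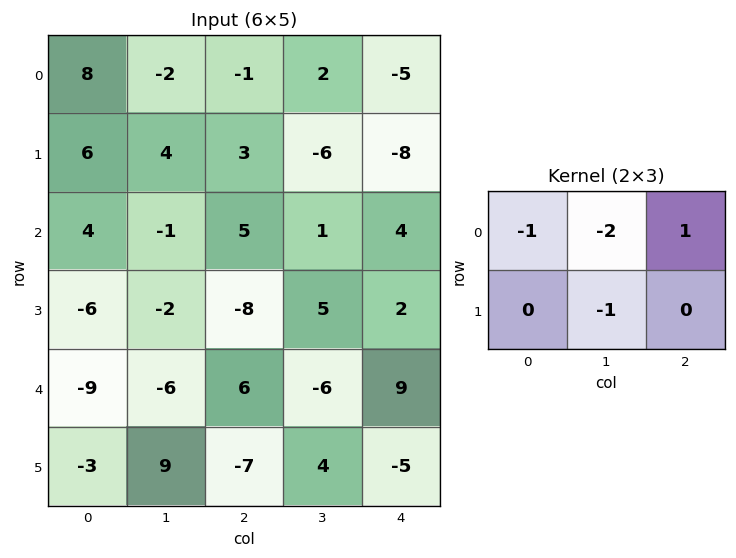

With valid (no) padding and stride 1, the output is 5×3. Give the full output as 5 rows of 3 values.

-9 3 -2
-10 -21 0
5 0 -8
8 17 6
18 -5 11

Output[0,0]: The receptive field on the input at this output position is [8 -2 -1 / 6 4 3]. Elementwise product with the kernel and sum: 8·-1 + -2·-2 + -1·1 + 4·-1.
Output[0,1]: The receptive field on the input at this output position is [-2 -1 2 / 4 3 -6]. Elementwise product with the kernel and sum: -2·-1 + -1·-2 + 2·1 + 3·-1.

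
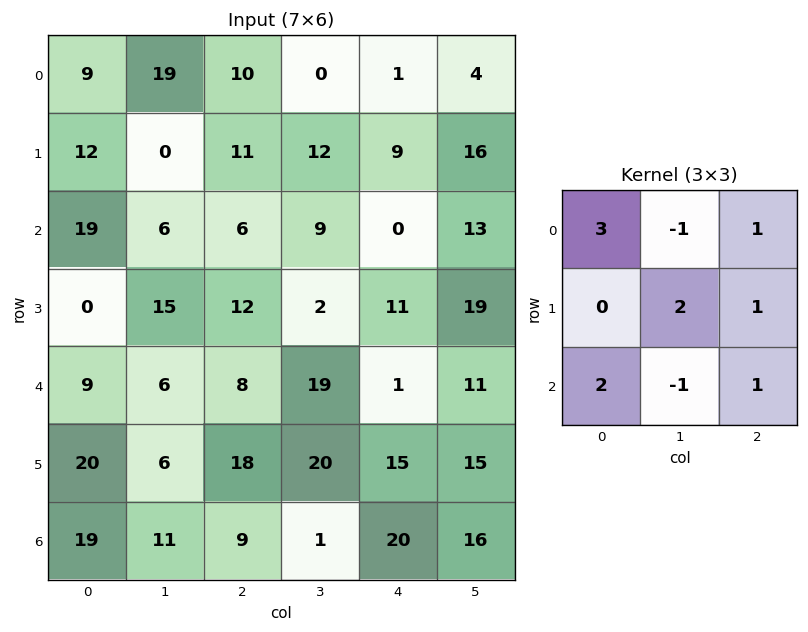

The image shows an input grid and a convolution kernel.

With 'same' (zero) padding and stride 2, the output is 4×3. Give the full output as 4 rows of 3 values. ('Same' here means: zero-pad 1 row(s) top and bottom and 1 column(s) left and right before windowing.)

25 21 37
47 42 68
25 84 67
35 39 116

Output[0,0]: The receptive field on the zero-padded input at this output position is [0 0 0 / 0 9 19 / 0 12 0]. Elementwise product with the kernel and sum: 0·3 + 0·-1 + 0·1 + 9·2 + 19·1 + 0·2 + 12·-1 + 0·1.
Output[0,1]: The receptive field on the zero-padded input at this output position is [0 0 0 / 19 10 0 / 0 11 12]. Elementwise product with the kernel and sum: 0·3 + 0·-1 + 0·1 + 10·2 + 0·1 + 0·2 + 11·-1 + 12·1.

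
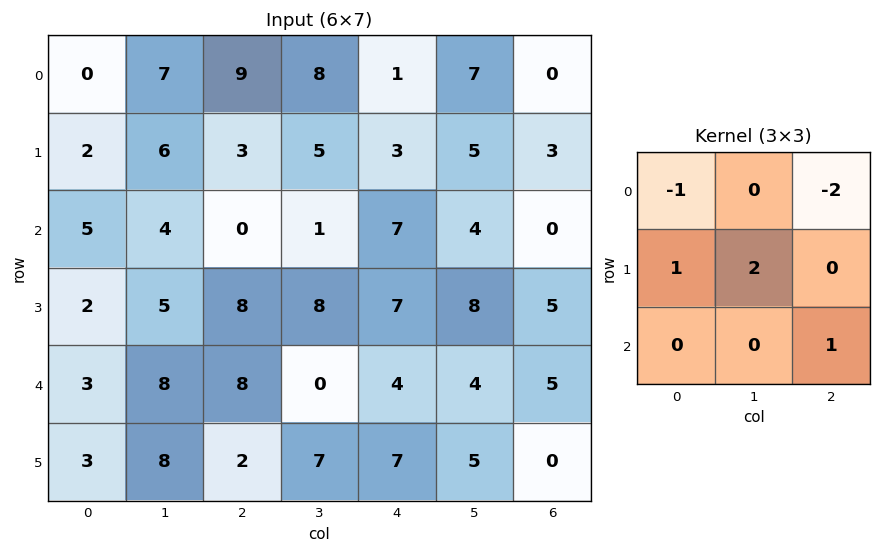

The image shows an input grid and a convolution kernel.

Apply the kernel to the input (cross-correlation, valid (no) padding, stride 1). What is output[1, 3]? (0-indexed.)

The receptive field on the input at this output position is [5 3 5 / 1 7 4 / 8 7 8]. Elementwise product with the kernel and sum: 5·-1 + 5·-2 + 1·1 + 7·2 + 8·1.

8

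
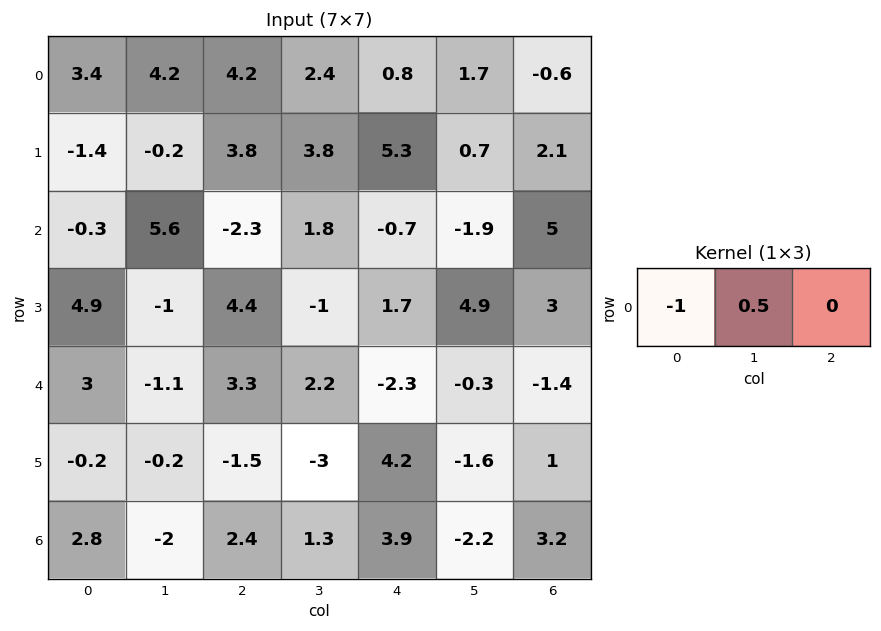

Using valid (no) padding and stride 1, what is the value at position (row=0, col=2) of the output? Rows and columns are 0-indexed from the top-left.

-3

The receptive field on the input at this output position is [4.2 2.4 0.8]. Elementwise product with the kernel and sum: 4.2·-1 + 2.4·0.5.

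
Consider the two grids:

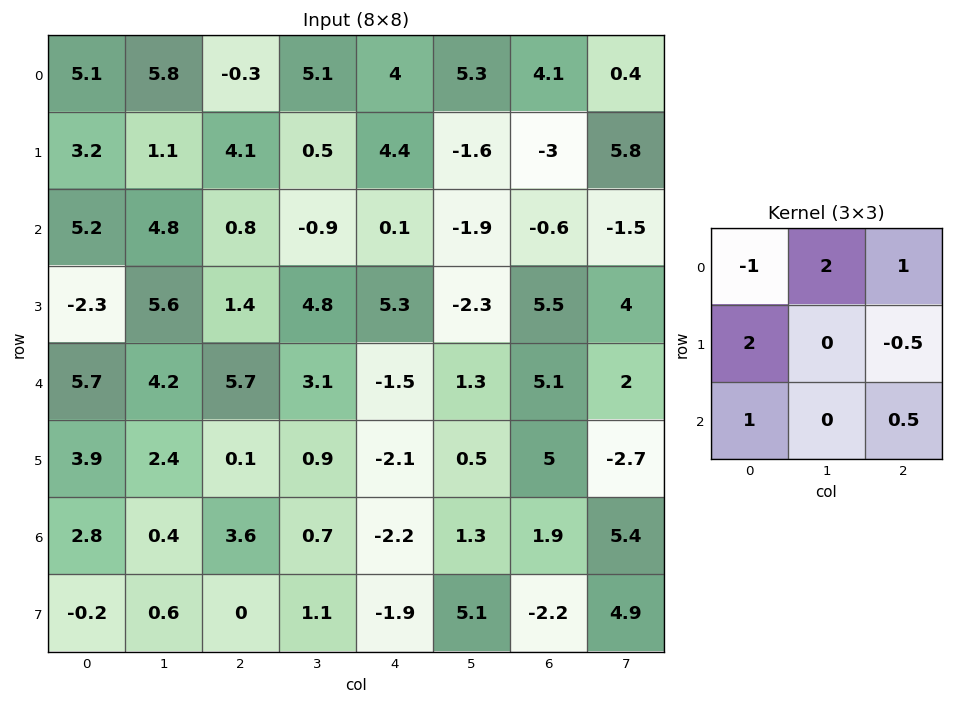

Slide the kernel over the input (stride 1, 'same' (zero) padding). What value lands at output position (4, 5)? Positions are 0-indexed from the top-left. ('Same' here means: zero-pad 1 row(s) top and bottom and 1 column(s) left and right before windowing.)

The receptive field on the zero-padded input at this output position is [5.3 -2.3 5.5 / -1.5 1.3 5.1 / -2.1 0.5 5]. Elementwise product with the kernel and sum: 5.3·-1 + -2.3·2 + 5.5·1 + -1.5·2 + 5.1·-0.5 + -2.1·1 + 5·0.5.

-9.55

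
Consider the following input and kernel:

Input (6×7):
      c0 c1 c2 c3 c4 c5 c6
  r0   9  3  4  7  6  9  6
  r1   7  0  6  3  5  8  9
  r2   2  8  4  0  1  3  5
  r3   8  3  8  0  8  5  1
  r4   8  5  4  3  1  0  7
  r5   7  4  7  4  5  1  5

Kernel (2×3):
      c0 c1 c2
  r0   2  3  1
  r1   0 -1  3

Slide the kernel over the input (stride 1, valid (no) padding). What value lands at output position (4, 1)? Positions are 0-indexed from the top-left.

30

The receptive field on the input at this output position is [5 4 3 / 4 7 4]. Elementwise product with the kernel and sum: 5·2 + 4·3 + 3·1 + 7·-1 + 4·3.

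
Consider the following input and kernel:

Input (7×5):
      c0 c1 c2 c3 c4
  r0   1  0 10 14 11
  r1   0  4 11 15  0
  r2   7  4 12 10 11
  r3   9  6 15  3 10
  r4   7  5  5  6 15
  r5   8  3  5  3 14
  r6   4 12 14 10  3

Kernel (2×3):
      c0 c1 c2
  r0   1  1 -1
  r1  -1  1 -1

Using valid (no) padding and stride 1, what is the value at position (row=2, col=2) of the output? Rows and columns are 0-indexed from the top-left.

-11

The receptive field on the input at this output position is [12 10 11 / 15 3 10]. Elementwise product with the kernel and sum: 12·1 + 10·1 + 11·-1 + 15·-1 + 3·1 + 10·-1.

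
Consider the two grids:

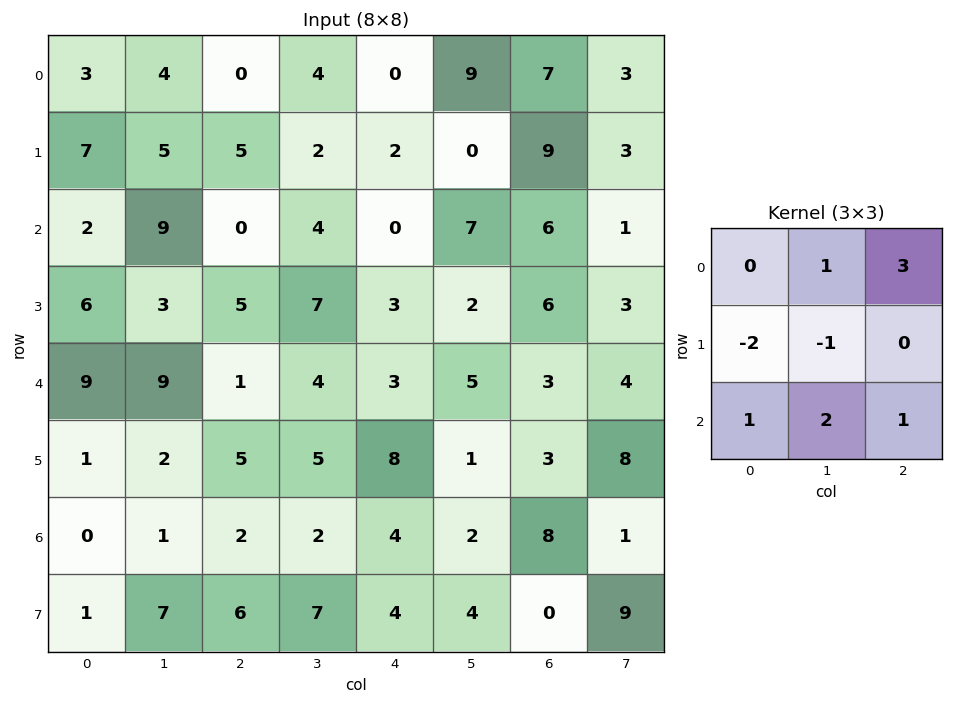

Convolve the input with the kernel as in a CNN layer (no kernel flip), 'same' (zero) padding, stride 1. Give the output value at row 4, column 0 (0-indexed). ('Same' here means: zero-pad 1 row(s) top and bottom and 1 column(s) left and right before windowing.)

10

The receptive field on the zero-padded input at this output position is [0 6 3 / 0 9 9 / 0 1 2]. Elementwise product with the kernel and sum: 6·1 + 3·3 + 0·-2 + 9·-1 + 0·1 + 1·2 + 2·1.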